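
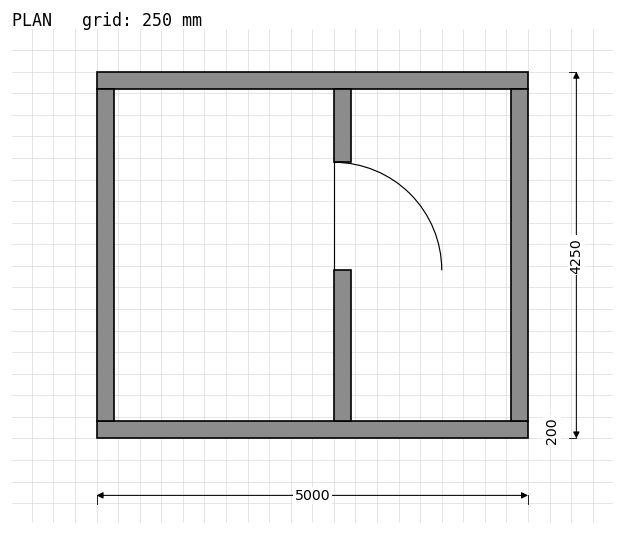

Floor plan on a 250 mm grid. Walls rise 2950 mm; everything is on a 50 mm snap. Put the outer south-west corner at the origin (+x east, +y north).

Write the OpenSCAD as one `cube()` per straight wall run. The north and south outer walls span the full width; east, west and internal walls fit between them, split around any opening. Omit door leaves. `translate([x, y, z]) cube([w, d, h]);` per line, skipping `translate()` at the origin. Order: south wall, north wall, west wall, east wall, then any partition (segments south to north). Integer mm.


cube([5000, 200, 2950]);
translate([0, 4050, 0]) cube([5000, 200, 2950]);
translate([0, 200, 0]) cube([200, 3850, 2950]);
translate([4800, 200, 0]) cube([200, 3850, 2950]);
translate([2750, 200, 0]) cube([200, 1750, 2950]);
translate([2750, 3200, 0]) cube([200, 850, 2950]);


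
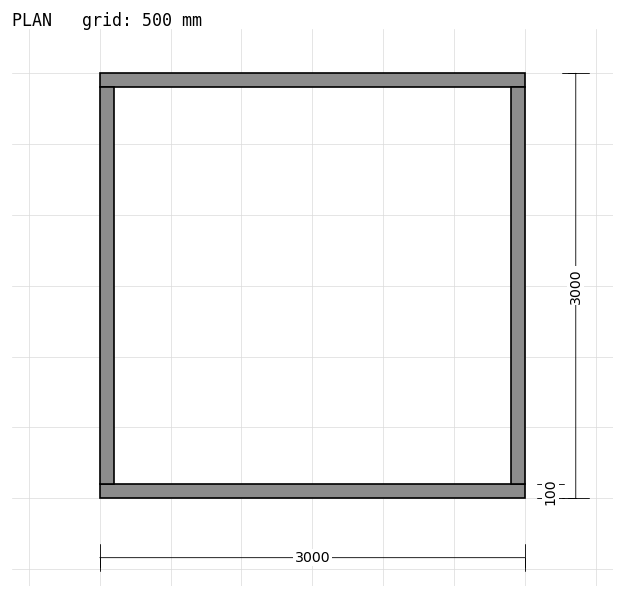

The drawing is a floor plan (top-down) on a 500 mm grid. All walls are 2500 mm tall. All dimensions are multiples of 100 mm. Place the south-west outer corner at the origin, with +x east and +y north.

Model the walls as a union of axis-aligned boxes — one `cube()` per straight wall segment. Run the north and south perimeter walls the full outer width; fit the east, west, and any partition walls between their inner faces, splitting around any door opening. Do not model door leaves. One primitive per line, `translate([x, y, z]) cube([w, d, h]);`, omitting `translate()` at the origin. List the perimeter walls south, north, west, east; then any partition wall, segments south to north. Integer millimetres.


cube([3000, 100, 2500]);
translate([0, 2900, 0]) cube([3000, 100, 2500]);
translate([0, 100, 0]) cube([100, 2800, 2500]);
translate([2900, 100, 0]) cube([100, 2800, 2500]);


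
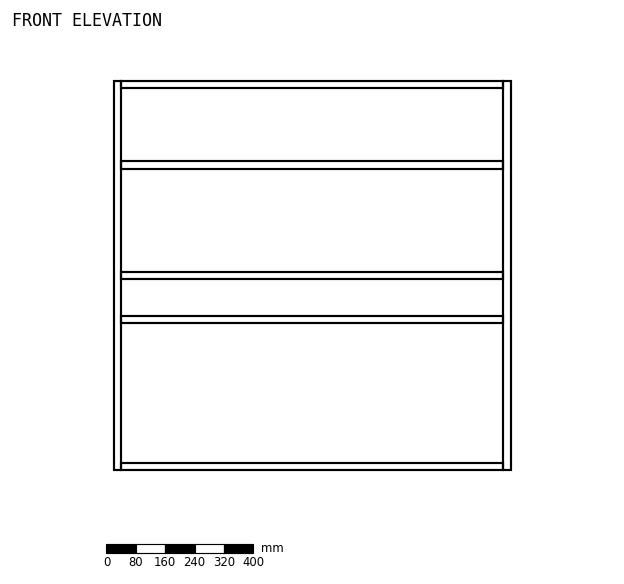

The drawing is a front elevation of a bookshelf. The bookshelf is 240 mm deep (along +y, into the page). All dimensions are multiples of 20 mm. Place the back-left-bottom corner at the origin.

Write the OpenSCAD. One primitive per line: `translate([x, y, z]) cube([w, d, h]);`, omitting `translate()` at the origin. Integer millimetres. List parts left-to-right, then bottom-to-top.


cube([20, 240, 1060]);
translate([20, 0, 0]) cube([1040, 240, 20]);
translate([20, 0, 400]) cube([1040, 240, 20]);
translate([20, 0, 520]) cube([1040, 240, 20]);
translate([20, 0, 820]) cube([1040, 240, 20]);
translate([20, 0, 1040]) cube([1040, 240, 20]);
translate([1060, 0, 0]) cube([20, 240, 1060]);


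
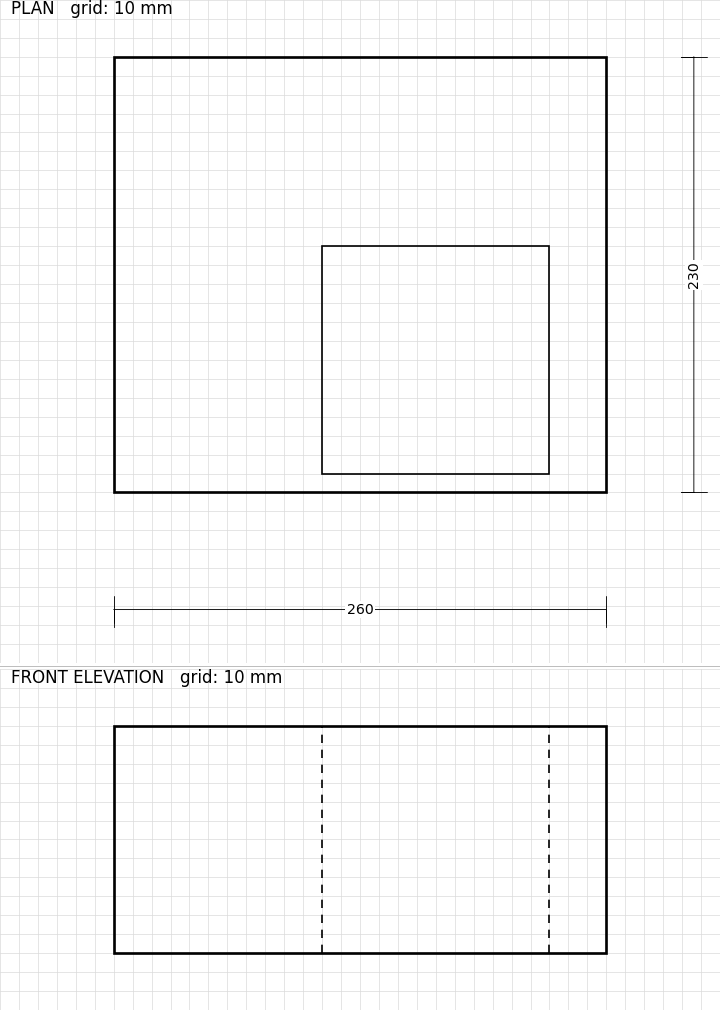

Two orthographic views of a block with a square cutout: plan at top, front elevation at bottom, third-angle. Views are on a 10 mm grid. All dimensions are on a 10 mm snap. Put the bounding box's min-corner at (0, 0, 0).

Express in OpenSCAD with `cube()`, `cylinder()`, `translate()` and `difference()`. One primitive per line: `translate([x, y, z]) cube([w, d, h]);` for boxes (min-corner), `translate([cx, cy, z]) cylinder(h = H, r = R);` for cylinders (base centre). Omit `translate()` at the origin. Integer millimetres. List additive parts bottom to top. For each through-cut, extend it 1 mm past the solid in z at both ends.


difference() {
  cube([260, 230, 120]);
  translate([110, 10, -1]) cube([120, 120, 122]);
}


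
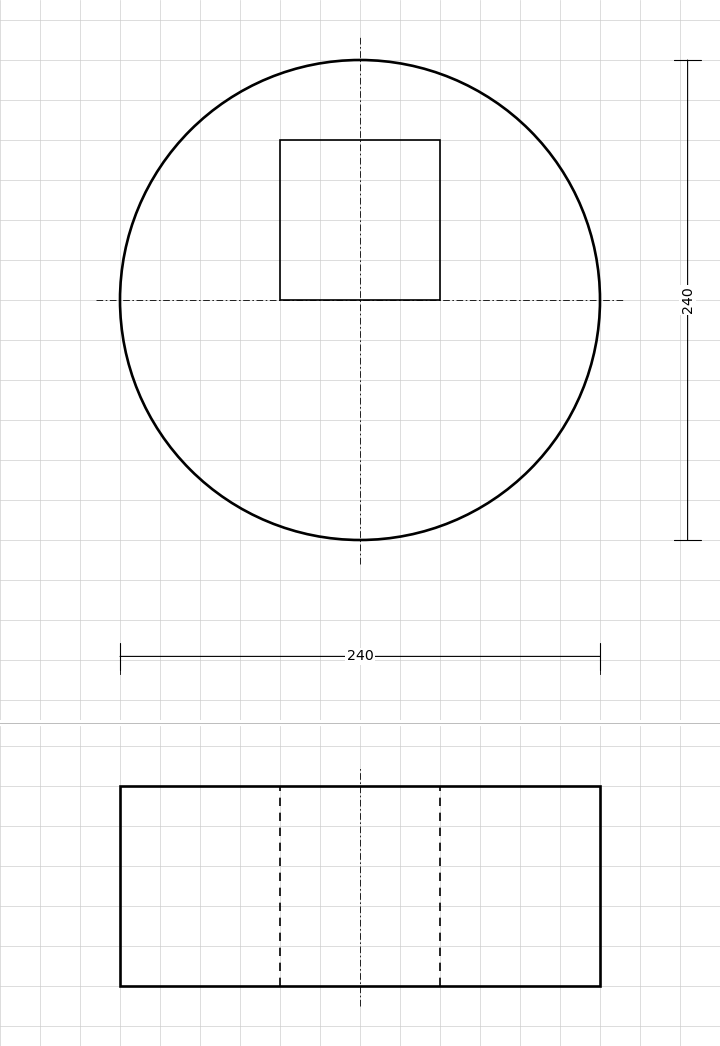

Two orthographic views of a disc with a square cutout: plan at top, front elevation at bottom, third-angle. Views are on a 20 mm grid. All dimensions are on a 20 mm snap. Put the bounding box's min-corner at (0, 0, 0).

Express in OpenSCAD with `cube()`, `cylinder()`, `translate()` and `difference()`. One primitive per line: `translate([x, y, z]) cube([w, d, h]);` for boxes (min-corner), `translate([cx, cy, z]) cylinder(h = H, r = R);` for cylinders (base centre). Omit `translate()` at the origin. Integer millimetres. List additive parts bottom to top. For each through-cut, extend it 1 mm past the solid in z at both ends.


difference() {
  translate([120, 120, 0]) cylinder(h = 100, r = 120);
  translate([80, 120, -1]) cube([80, 80, 102]);
}


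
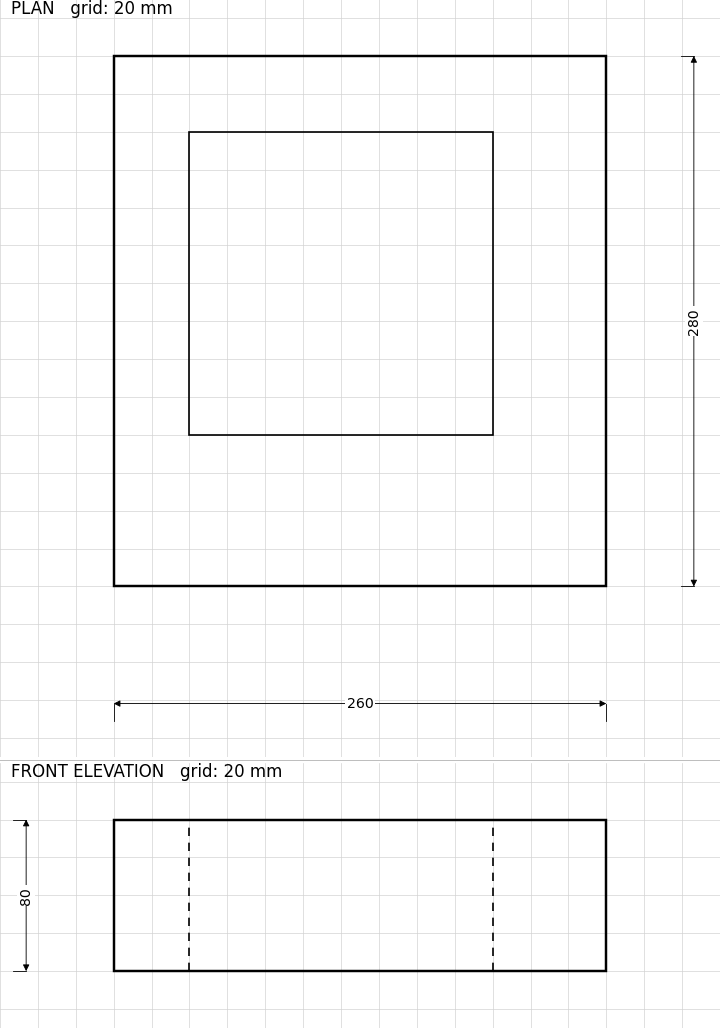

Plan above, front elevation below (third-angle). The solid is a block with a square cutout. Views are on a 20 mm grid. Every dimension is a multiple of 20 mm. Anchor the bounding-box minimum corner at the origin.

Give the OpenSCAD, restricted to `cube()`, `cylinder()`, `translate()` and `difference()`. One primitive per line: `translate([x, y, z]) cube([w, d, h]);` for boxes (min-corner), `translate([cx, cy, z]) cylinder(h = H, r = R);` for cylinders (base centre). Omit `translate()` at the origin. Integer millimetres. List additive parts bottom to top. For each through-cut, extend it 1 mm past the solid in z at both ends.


difference() {
  cube([260, 280, 80]);
  translate([40, 80, -1]) cube([160, 160, 82]);
}


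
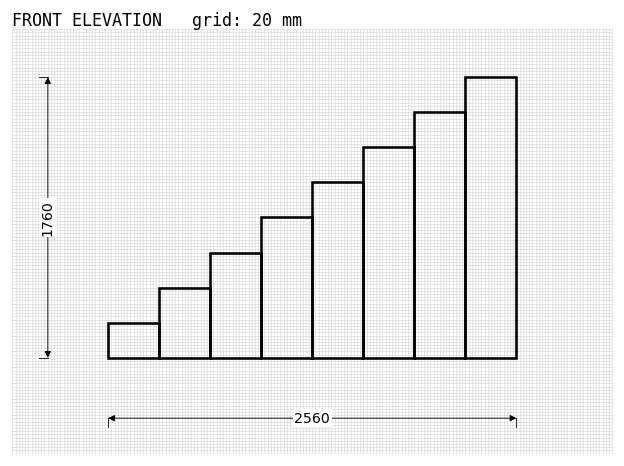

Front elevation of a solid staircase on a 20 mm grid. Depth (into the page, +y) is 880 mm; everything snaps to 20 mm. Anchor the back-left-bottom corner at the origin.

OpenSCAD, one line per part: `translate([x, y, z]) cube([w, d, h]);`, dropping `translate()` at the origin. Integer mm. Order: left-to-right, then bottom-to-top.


cube([320, 880, 220]);
translate([320, 0, 0]) cube([320, 880, 440]);
translate([640, 0, 0]) cube([320, 880, 660]);
translate([960, 0, 0]) cube([320, 880, 880]);
translate([1280, 0, 0]) cube([320, 880, 1100]);
translate([1600, 0, 0]) cube([320, 880, 1320]);
translate([1920, 0, 0]) cube([320, 880, 1540]);
translate([2240, 0, 0]) cube([320, 880, 1760]);


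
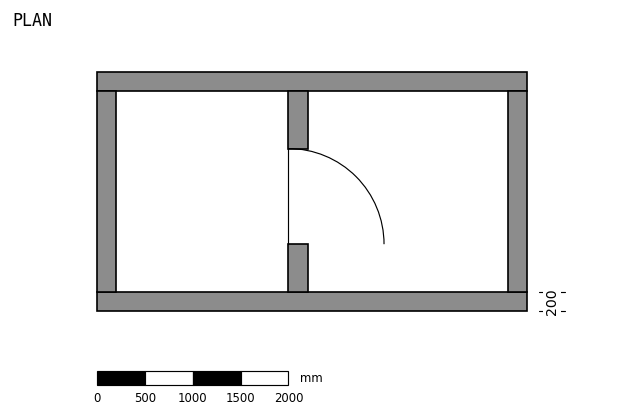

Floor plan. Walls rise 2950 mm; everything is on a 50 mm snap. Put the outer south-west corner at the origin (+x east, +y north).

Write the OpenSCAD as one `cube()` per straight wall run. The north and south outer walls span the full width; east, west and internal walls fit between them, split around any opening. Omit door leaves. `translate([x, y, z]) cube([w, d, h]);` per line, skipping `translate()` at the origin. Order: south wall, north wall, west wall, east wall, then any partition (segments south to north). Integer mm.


cube([4500, 200, 2950]);
translate([0, 2300, 0]) cube([4500, 200, 2950]);
translate([0, 200, 0]) cube([200, 2100, 2950]);
translate([4300, 200, 0]) cube([200, 2100, 2950]);
translate([2000, 200, 0]) cube([200, 500, 2950]);
translate([2000, 1700, 0]) cube([200, 600, 2950]);


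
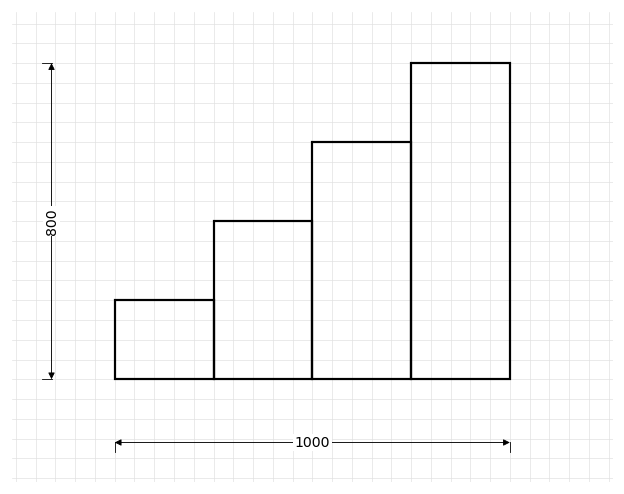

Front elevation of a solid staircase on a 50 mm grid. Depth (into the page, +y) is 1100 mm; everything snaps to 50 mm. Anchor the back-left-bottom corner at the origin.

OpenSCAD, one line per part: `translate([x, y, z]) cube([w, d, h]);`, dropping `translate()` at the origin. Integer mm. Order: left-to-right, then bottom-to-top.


cube([250, 1100, 200]);
translate([250, 0, 0]) cube([250, 1100, 400]);
translate([500, 0, 0]) cube([250, 1100, 600]);
translate([750, 0, 0]) cube([250, 1100, 800]);


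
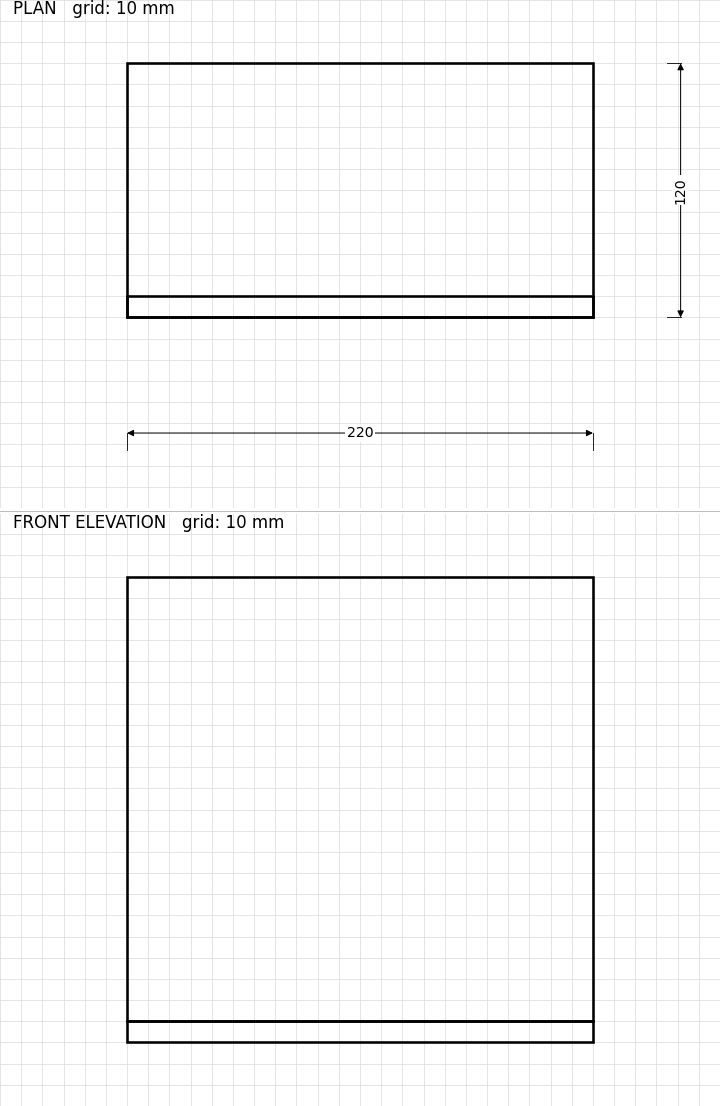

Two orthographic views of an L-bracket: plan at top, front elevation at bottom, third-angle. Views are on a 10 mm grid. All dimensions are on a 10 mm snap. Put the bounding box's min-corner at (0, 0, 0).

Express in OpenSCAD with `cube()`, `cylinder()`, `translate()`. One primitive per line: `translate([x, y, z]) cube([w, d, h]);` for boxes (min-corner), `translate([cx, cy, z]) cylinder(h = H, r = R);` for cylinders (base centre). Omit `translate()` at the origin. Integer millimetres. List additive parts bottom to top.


cube([220, 120, 10]);
translate([0, 0, 10]) cube([220, 10, 210]);


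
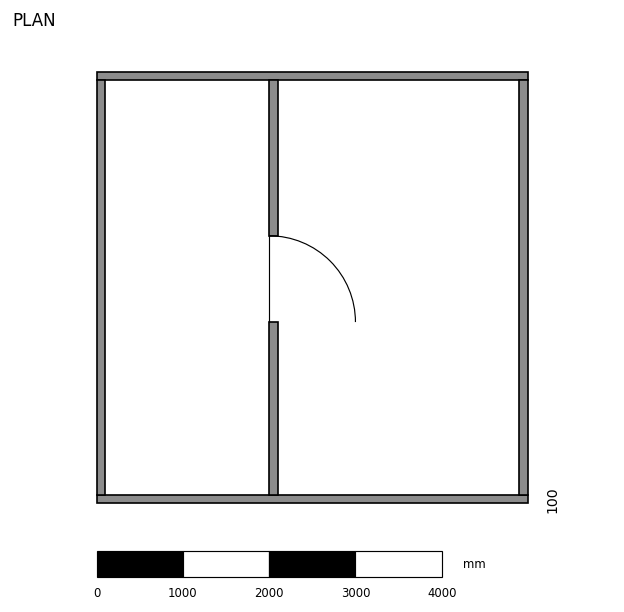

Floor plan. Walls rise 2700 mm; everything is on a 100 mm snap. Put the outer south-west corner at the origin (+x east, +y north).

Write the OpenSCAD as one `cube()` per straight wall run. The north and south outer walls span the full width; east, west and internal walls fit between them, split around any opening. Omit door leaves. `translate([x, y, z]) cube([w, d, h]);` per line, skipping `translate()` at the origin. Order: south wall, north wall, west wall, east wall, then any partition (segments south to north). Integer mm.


cube([5000, 100, 2700]);
translate([0, 4900, 0]) cube([5000, 100, 2700]);
translate([0, 100, 0]) cube([100, 4800, 2700]);
translate([4900, 100, 0]) cube([100, 4800, 2700]);
translate([2000, 100, 0]) cube([100, 2000, 2700]);
translate([2000, 3100, 0]) cube([100, 1800, 2700]);


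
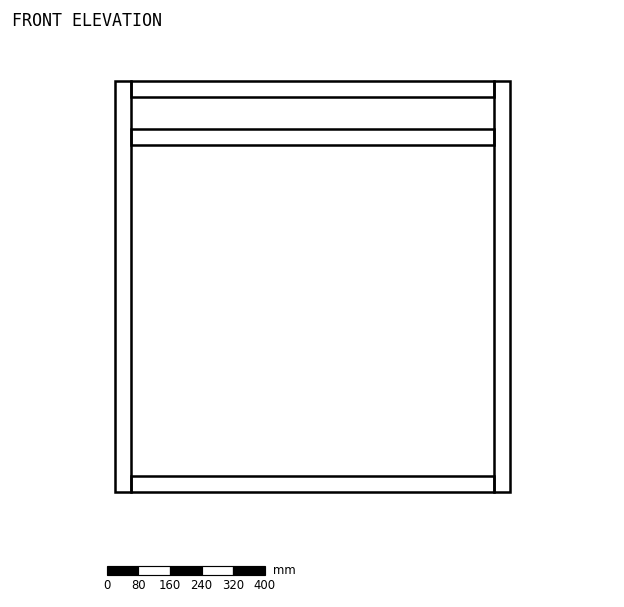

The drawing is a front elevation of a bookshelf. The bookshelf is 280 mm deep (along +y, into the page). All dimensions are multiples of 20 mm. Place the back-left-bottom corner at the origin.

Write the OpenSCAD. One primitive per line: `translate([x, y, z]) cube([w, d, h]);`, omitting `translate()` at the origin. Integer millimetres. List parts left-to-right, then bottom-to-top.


cube([40, 280, 1040]);
translate([40, 0, 0]) cube([920, 280, 40]);
translate([40, 0, 880]) cube([920, 280, 40]);
translate([40, 0, 1000]) cube([920, 280, 40]);
translate([960, 0, 0]) cube([40, 280, 1040]);


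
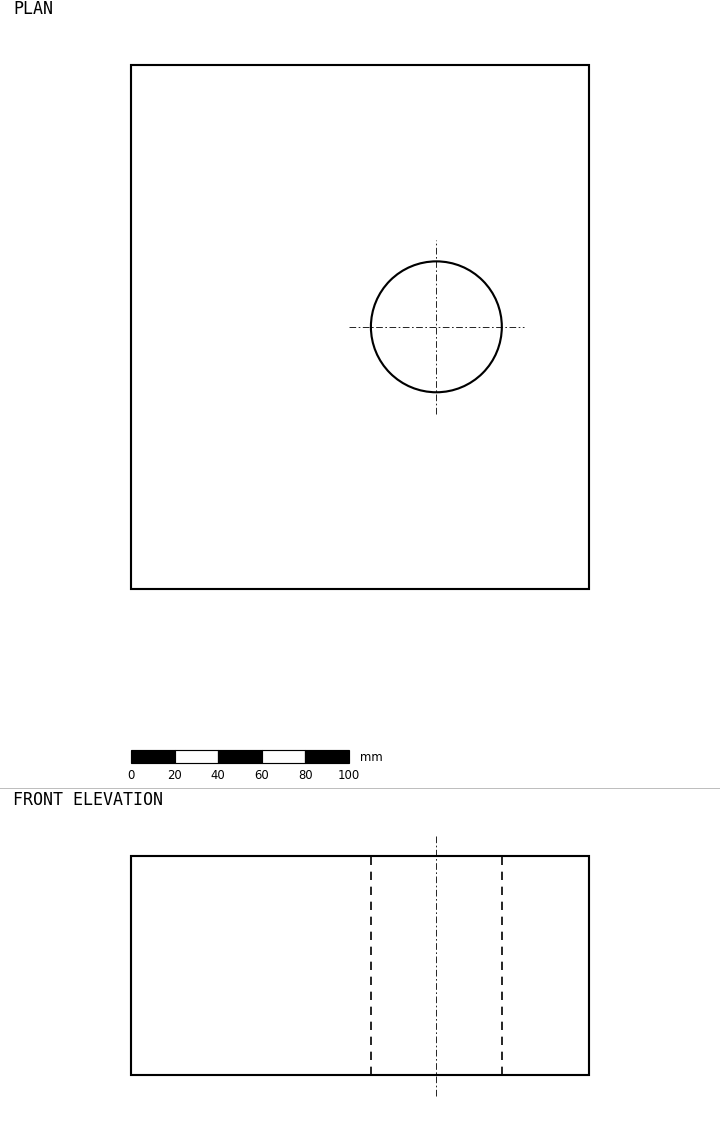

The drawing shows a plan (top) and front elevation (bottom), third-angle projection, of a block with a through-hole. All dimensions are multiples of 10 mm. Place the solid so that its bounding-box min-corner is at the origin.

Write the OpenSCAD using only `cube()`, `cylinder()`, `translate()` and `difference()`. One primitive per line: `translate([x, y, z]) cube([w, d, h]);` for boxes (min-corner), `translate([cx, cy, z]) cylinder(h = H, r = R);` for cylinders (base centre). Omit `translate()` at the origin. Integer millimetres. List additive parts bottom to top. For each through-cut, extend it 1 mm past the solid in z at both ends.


difference() {
  cube([210, 240, 100]);
  translate([140, 120, -1]) cylinder(h = 102, r = 30);
}


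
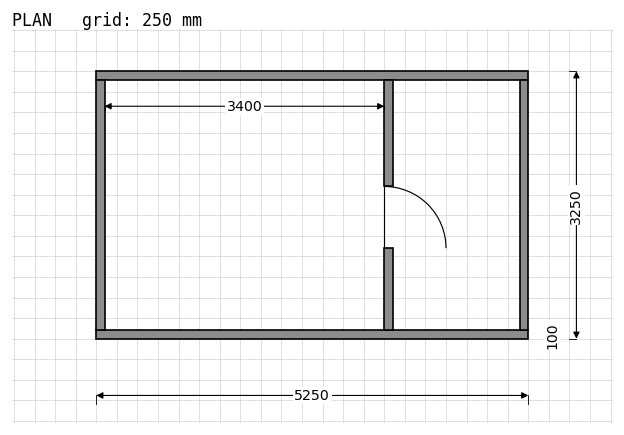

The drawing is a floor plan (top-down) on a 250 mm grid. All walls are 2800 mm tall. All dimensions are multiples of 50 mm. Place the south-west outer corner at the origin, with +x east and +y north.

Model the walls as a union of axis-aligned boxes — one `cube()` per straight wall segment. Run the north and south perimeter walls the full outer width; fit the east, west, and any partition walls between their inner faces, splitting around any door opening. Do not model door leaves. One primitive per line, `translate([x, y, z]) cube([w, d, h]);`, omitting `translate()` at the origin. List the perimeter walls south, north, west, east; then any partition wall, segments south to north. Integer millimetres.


cube([5250, 100, 2800]);
translate([0, 3150, 0]) cube([5250, 100, 2800]);
translate([0, 100, 0]) cube([100, 3050, 2800]);
translate([5150, 100, 0]) cube([100, 3050, 2800]);
translate([3500, 100, 0]) cube([100, 1000, 2800]);
translate([3500, 1850, 0]) cube([100, 1300, 2800]);


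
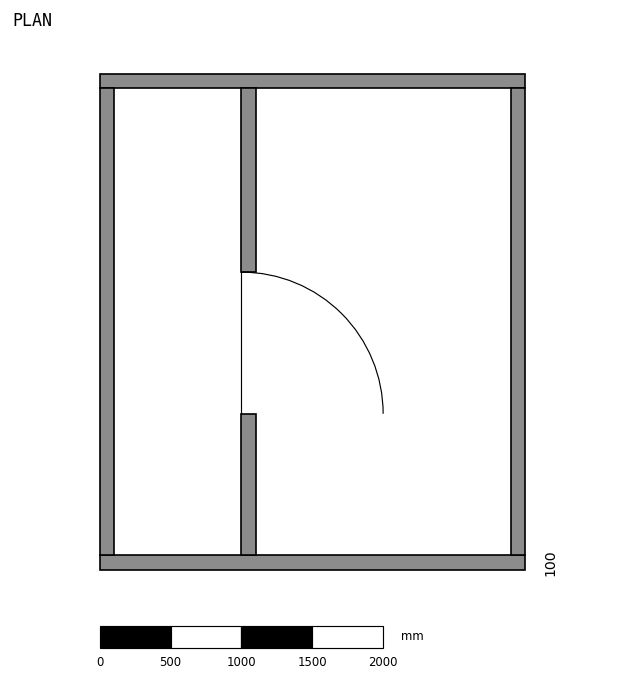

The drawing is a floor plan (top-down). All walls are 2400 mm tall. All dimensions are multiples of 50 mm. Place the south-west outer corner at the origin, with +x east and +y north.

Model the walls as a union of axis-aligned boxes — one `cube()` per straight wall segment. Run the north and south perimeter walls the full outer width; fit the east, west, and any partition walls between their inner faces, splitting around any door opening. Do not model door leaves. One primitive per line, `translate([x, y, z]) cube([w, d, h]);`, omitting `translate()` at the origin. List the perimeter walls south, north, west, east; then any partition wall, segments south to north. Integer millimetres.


cube([3000, 100, 2400]);
translate([0, 3400, 0]) cube([3000, 100, 2400]);
translate([0, 100, 0]) cube([100, 3300, 2400]);
translate([2900, 100, 0]) cube([100, 3300, 2400]);
translate([1000, 100, 0]) cube([100, 1000, 2400]);
translate([1000, 2100, 0]) cube([100, 1300, 2400]);


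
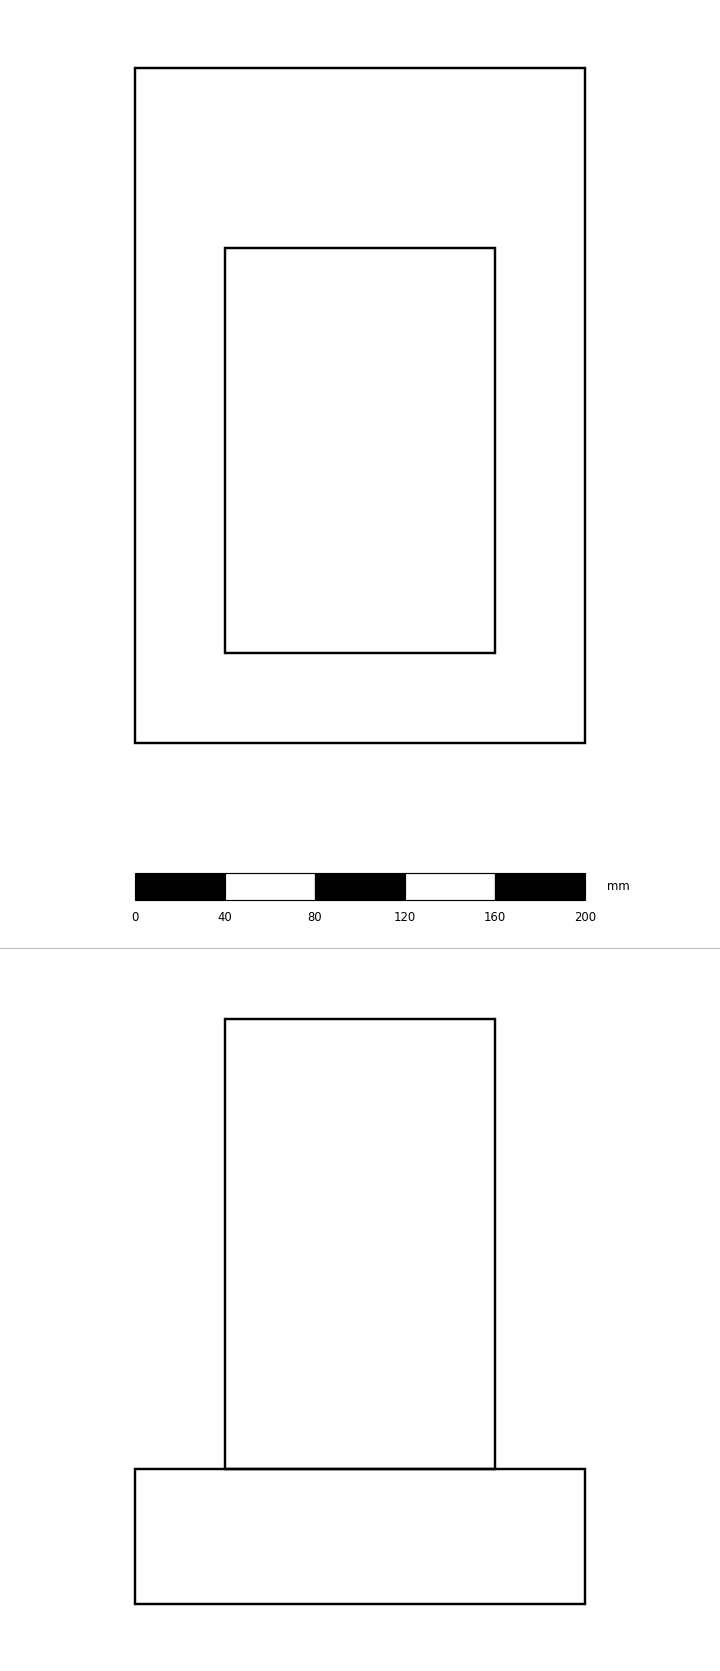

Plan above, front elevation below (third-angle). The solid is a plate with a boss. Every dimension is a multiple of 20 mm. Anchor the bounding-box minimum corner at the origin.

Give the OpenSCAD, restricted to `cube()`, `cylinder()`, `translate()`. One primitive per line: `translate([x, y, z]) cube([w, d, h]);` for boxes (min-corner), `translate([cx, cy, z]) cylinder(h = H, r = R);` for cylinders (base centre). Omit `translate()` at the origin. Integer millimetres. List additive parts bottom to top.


cube([200, 300, 60]);
translate([40, 40, 60]) cube([120, 180, 200]);


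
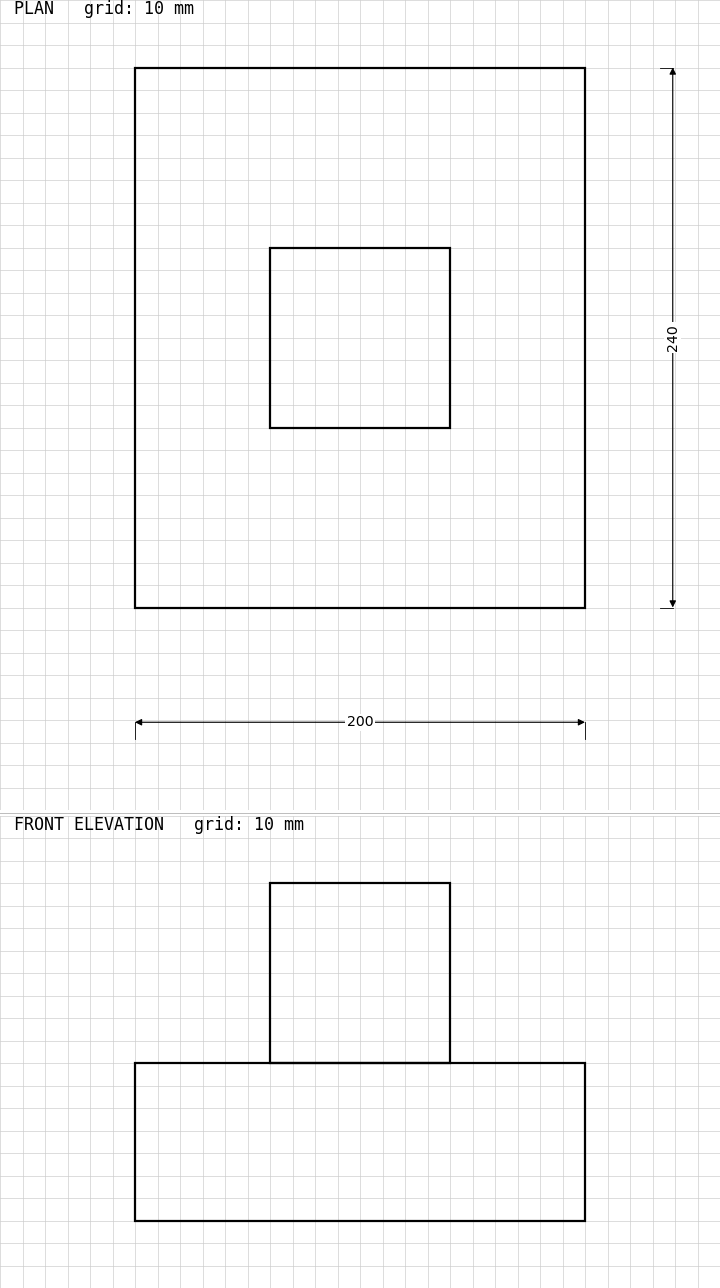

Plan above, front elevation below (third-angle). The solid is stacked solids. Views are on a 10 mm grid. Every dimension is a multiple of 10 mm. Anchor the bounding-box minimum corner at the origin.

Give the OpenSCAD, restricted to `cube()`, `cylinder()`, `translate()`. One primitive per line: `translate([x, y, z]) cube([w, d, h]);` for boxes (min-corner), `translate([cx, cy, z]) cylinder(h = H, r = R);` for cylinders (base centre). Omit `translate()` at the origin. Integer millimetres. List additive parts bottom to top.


cube([200, 240, 70]);
translate([60, 80, 70]) cube([80, 80, 80]);


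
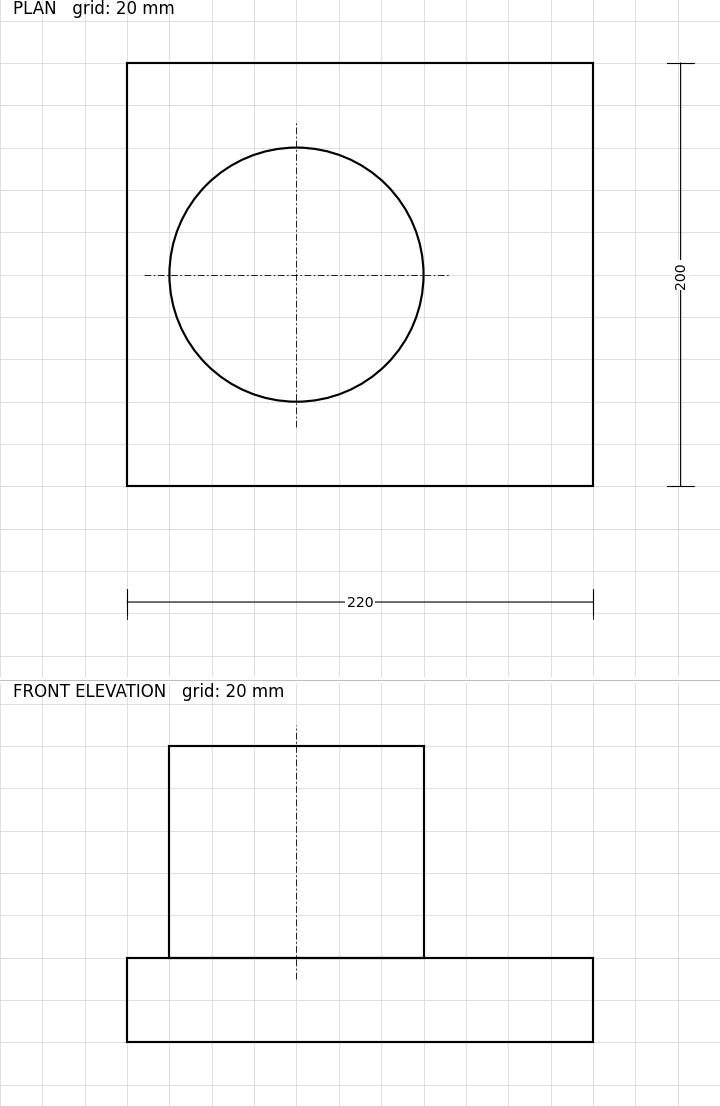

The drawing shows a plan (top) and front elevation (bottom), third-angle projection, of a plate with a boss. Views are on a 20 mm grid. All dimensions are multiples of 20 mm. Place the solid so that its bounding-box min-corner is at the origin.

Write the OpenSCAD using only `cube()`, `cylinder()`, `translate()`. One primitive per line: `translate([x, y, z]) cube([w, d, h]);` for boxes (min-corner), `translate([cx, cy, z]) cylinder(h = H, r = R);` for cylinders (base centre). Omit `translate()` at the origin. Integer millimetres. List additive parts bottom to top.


cube([220, 200, 40]);
translate([80, 100, 40]) cylinder(h = 100, r = 60);


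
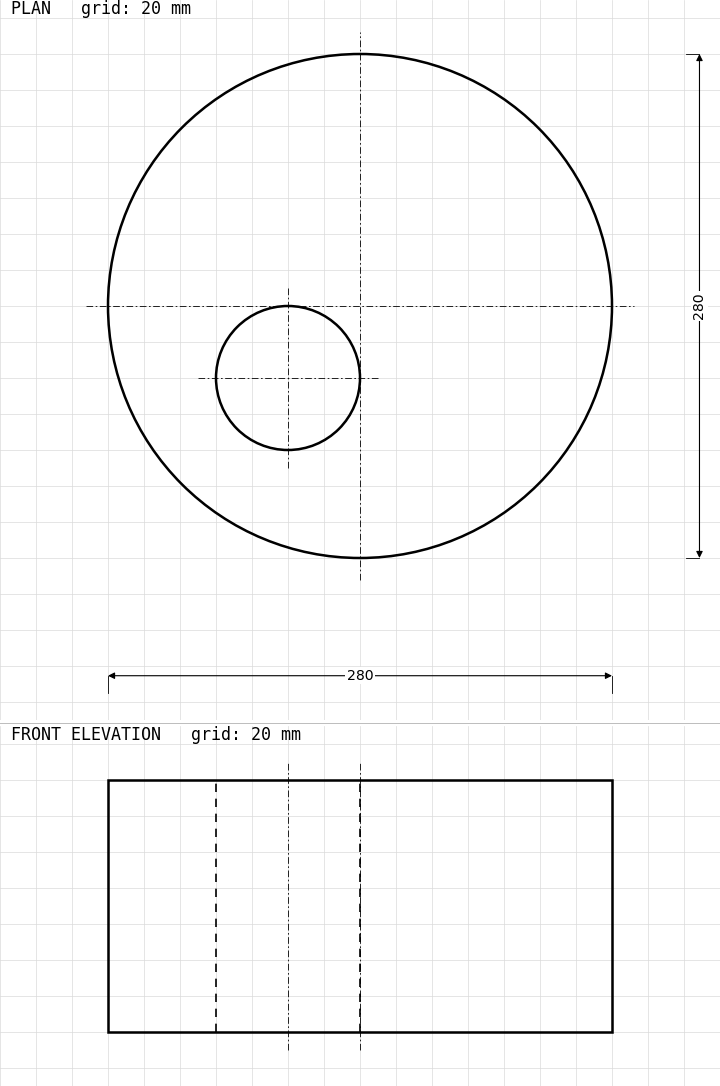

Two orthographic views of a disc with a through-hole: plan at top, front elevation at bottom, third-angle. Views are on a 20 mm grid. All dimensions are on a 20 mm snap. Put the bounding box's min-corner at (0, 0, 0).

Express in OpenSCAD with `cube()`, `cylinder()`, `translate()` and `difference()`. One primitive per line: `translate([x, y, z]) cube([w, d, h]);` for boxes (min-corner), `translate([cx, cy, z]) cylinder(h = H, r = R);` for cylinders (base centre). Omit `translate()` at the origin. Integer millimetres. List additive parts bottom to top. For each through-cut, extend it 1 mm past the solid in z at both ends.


difference() {
  translate([140, 140, 0]) cylinder(h = 140, r = 140);
  translate([100, 100, -1]) cylinder(h = 142, r = 40);
}


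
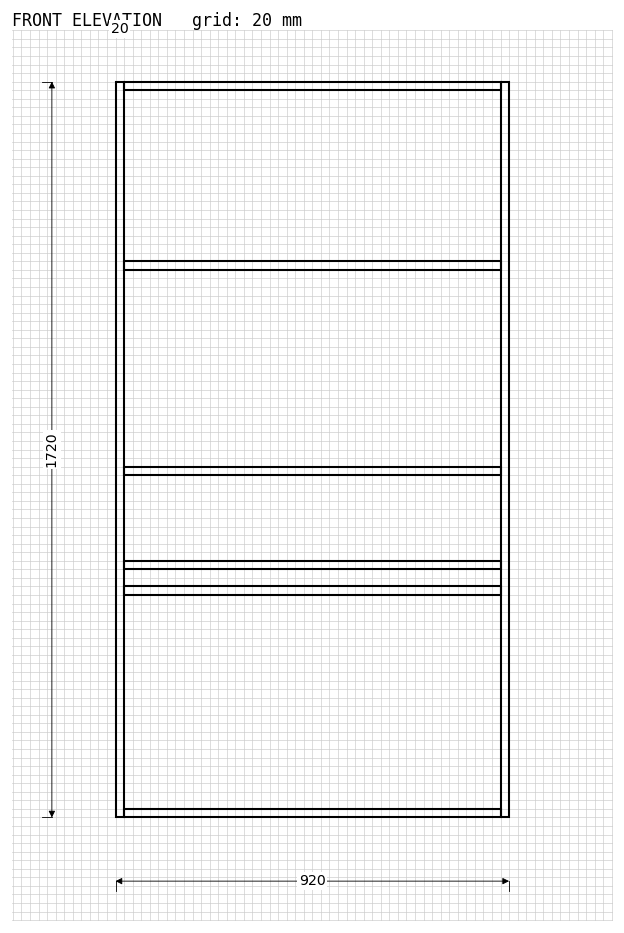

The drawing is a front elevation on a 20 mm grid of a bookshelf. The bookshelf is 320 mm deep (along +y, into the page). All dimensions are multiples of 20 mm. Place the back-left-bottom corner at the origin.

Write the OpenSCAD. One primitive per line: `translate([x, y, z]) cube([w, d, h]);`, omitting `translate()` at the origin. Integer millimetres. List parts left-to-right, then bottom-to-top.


cube([20, 320, 1720]);
translate([20, 0, 0]) cube([880, 320, 20]);
translate([20, 0, 520]) cube([880, 320, 20]);
translate([20, 0, 580]) cube([880, 320, 20]);
translate([20, 0, 800]) cube([880, 320, 20]);
translate([20, 0, 1280]) cube([880, 320, 20]);
translate([20, 0, 1700]) cube([880, 320, 20]);
translate([900, 0, 0]) cube([20, 320, 1720]);


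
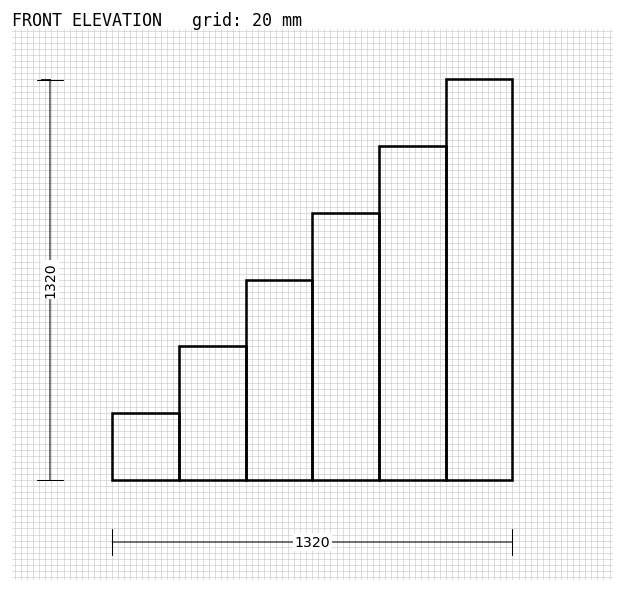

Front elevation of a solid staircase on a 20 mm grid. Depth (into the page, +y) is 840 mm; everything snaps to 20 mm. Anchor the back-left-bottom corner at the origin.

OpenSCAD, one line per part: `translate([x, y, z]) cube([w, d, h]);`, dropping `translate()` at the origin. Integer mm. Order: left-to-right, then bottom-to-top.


cube([220, 840, 220]);
translate([220, 0, 0]) cube([220, 840, 440]);
translate([440, 0, 0]) cube([220, 840, 660]);
translate([660, 0, 0]) cube([220, 840, 880]);
translate([880, 0, 0]) cube([220, 840, 1100]);
translate([1100, 0, 0]) cube([220, 840, 1320]);


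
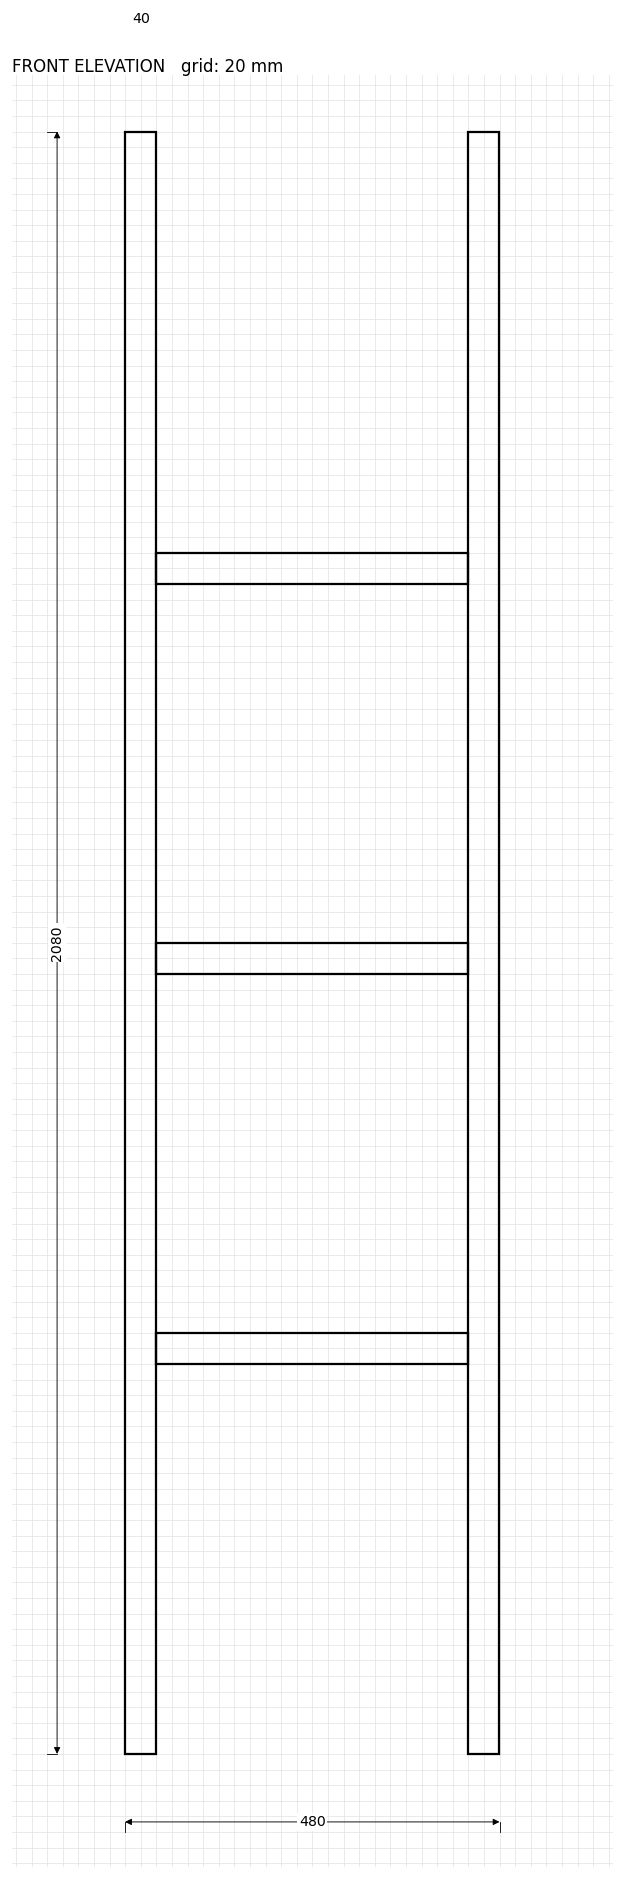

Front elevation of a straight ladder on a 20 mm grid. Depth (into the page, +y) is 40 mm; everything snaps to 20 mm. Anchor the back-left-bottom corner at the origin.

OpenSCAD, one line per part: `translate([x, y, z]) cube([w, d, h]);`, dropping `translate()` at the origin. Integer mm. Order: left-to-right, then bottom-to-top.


cube([40, 40, 2080]);
translate([40, 0, 500]) cube([400, 40, 40]);
translate([40, 0, 1000]) cube([400, 40, 40]);
translate([40, 0, 1500]) cube([400, 40, 40]);
translate([440, 0, 0]) cube([40, 40, 2080]);


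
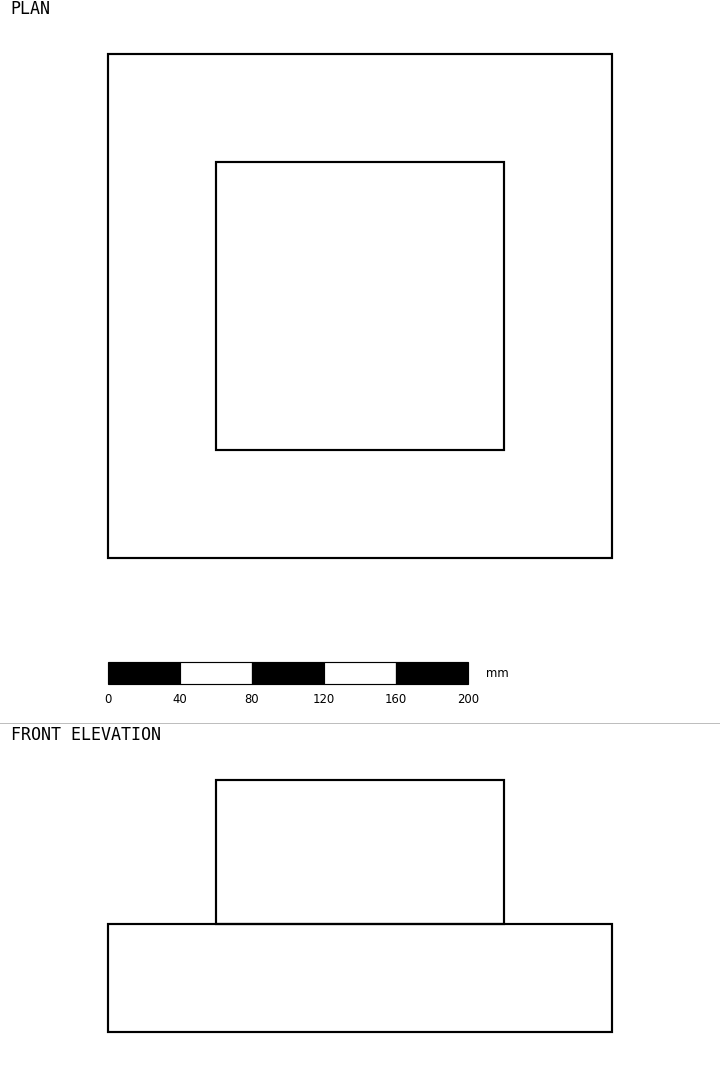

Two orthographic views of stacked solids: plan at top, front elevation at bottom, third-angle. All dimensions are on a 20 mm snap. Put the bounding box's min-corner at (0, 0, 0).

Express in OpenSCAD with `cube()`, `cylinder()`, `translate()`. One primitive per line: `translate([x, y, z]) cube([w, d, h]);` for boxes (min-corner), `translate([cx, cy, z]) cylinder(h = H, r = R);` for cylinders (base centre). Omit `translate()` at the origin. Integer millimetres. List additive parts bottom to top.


cube([280, 280, 60]);
translate([60, 60, 60]) cube([160, 160, 80]);


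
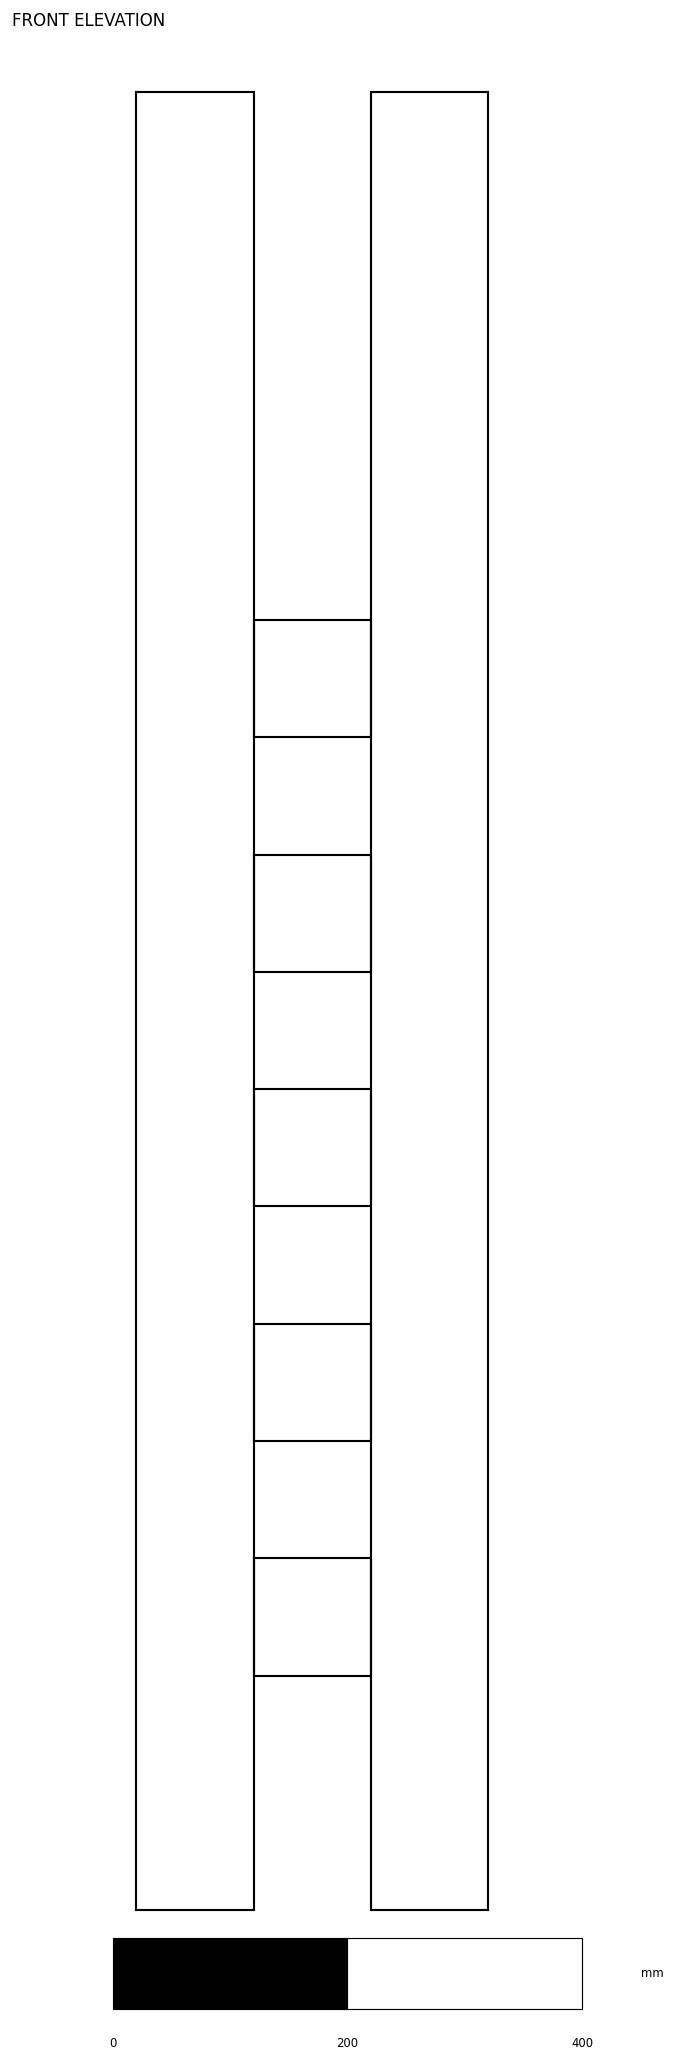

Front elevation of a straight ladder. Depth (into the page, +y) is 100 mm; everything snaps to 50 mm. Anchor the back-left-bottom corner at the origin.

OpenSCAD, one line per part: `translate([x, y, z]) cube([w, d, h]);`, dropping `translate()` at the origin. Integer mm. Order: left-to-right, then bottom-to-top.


cube([100, 100, 1550]);
translate([100, 0, 200]) cube([100, 100, 100]);
translate([100, 0, 400]) cube([100, 100, 100]);
translate([100, 0, 600]) cube([100, 100, 100]);
translate([100, 0, 800]) cube([100, 100, 100]);
translate([100, 0, 1000]) cube([100, 100, 100]);
translate([200, 0, 0]) cube([100, 100, 1550]);


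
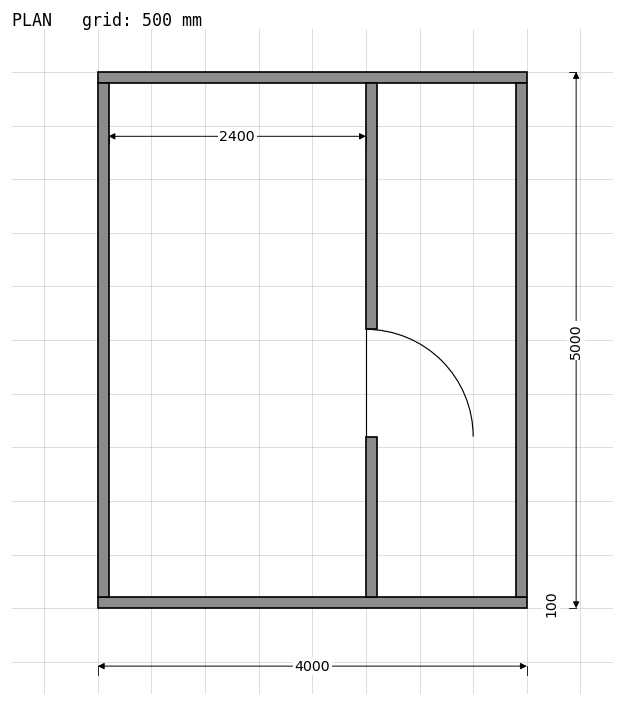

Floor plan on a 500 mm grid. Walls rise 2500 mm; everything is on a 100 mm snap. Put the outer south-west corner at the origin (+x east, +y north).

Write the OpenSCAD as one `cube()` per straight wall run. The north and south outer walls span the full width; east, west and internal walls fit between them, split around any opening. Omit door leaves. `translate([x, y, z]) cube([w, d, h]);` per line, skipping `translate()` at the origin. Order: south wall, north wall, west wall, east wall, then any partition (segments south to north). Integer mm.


cube([4000, 100, 2500]);
translate([0, 4900, 0]) cube([4000, 100, 2500]);
translate([0, 100, 0]) cube([100, 4800, 2500]);
translate([3900, 100, 0]) cube([100, 4800, 2500]);
translate([2500, 100, 0]) cube([100, 1500, 2500]);
translate([2500, 2600, 0]) cube([100, 2300, 2500]);


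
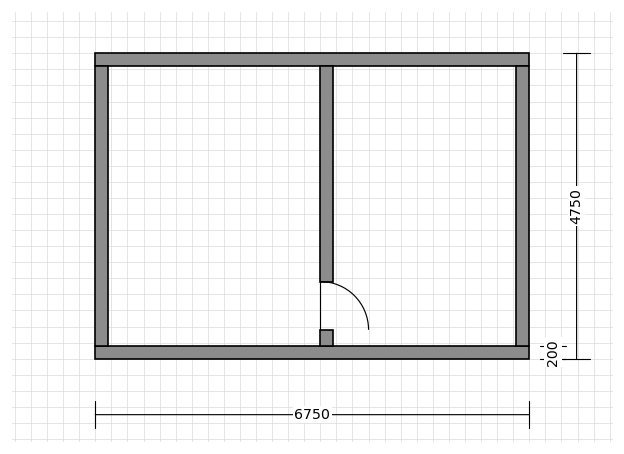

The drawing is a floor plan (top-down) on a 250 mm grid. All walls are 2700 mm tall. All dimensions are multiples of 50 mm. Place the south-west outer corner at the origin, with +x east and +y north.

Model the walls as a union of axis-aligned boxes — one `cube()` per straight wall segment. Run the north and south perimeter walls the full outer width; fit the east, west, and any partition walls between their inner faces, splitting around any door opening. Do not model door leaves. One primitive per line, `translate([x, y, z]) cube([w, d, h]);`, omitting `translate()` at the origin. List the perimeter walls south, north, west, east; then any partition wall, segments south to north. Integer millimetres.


cube([6750, 200, 2700]);
translate([0, 4550, 0]) cube([6750, 200, 2700]);
translate([0, 200, 0]) cube([200, 4350, 2700]);
translate([6550, 200, 0]) cube([200, 4350, 2700]);
translate([3500, 200, 0]) cube([200, 250, 2700]);
translate([3500, 1200, 0]) cube([200, 3350, 2700]);


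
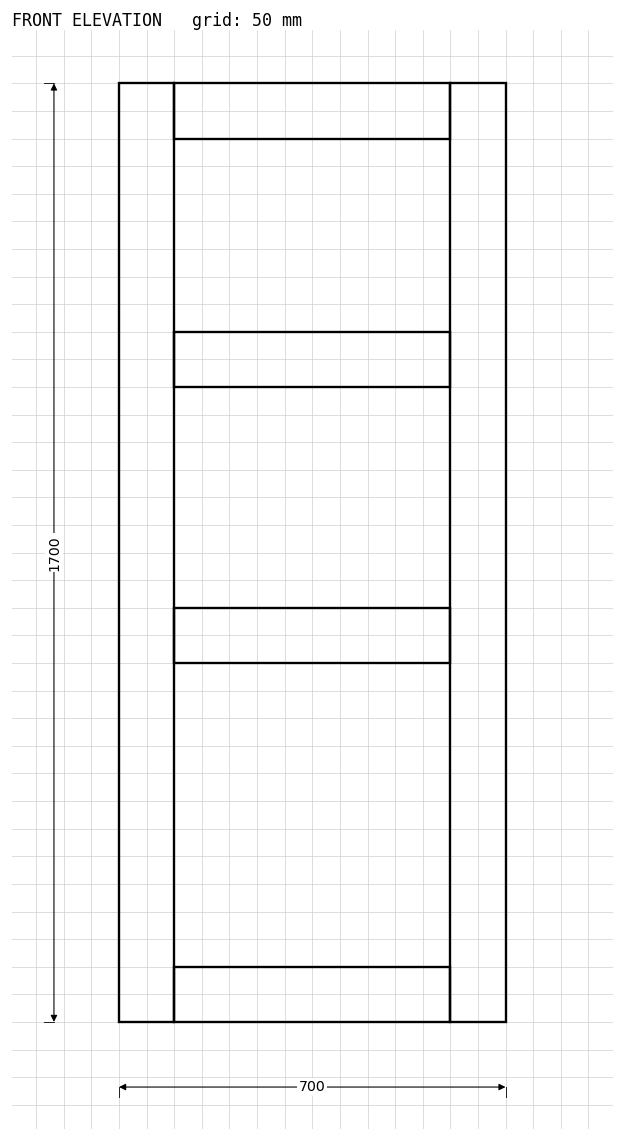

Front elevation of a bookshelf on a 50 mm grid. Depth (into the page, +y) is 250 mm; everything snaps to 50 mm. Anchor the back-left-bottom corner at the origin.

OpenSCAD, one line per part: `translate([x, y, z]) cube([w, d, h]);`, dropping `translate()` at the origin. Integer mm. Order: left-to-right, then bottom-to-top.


cube([100, 250, 1700]);
translate([100, 0, 0]) cube([500, 250, 100]);
translate([100, 0, 650]) cube([500, 250, 100]);
translate([100, 0, 1150]) cube([500, 250, 100]);
translate([100, 0, 1600]) cube([500, 250, 100]);
translate([600, 0, 0]) cube([100, 250, 1700]);


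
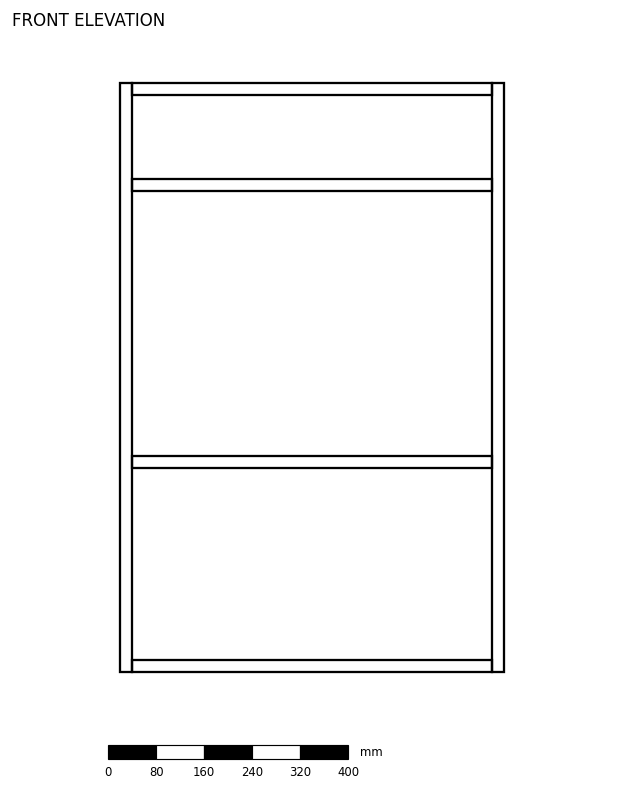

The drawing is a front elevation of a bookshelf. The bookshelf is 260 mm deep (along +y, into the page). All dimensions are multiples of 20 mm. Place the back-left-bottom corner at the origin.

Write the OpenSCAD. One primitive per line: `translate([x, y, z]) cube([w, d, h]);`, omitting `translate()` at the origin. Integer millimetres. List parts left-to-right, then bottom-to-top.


cube([20, 260, 980]);
translate([20, 0, 0]) cube([600, 260, 20]);
translate([20, 0, 340]) cube([600, 260, 20]);
translate([20, 0, 800]) cube([600, 260, 20]);
translate([20, 0, 960]) cube([600, 260, 20]);
translate([620, 0, 0]) cube([20, 260, 980]);


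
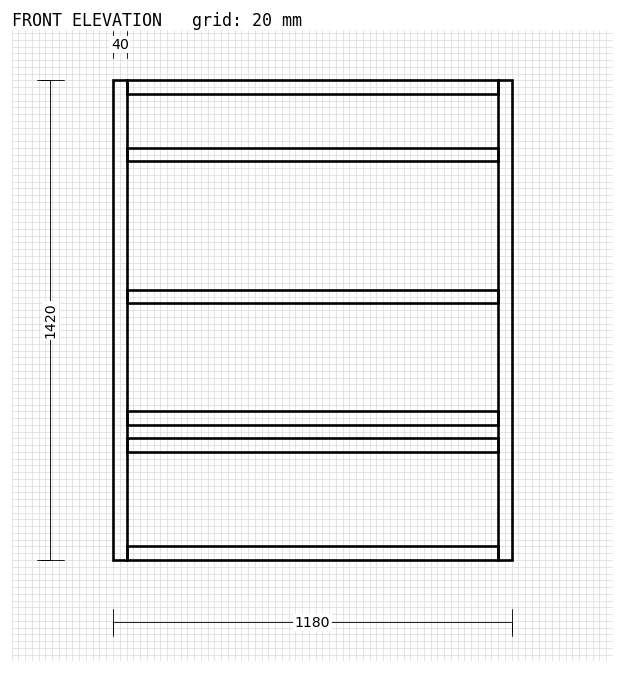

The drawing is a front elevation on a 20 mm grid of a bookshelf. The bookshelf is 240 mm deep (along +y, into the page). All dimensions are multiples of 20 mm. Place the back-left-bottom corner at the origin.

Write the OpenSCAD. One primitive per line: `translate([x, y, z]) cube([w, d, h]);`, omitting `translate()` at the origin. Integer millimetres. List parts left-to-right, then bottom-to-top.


cube([40, 240, 1420]);
translate([40, 0, 0]) cube([1100, 240, 40]);
translate([40, 0, 320]) cube([1100, 240, 40]);
translate([40, 0, 400]) cube([1100, 240, 40]);
translate([40, 0, 760]) cube([1100, 240, 40]);
translate([40, 0, 1180]) cube([1100, 240, 40]);
translate([40, 0, 1380]) cube([1100, 240, 40]);
translate([1140, 0, 0]) cube([40, 240, 1420]);


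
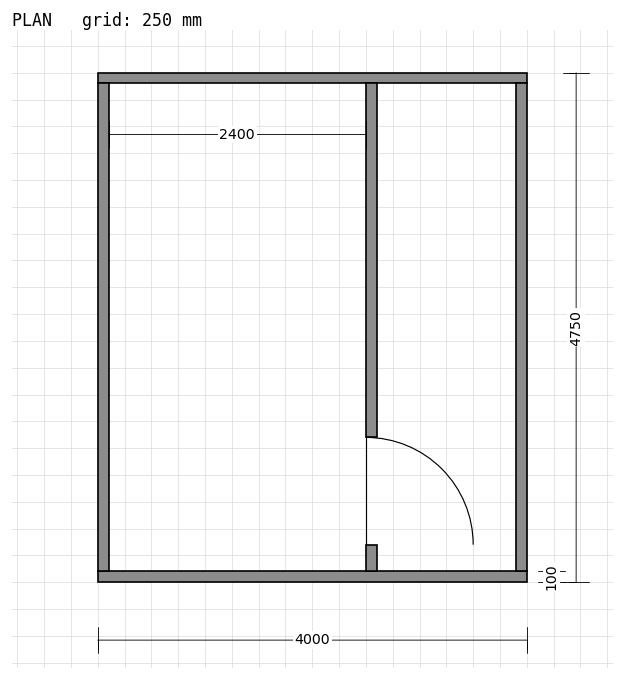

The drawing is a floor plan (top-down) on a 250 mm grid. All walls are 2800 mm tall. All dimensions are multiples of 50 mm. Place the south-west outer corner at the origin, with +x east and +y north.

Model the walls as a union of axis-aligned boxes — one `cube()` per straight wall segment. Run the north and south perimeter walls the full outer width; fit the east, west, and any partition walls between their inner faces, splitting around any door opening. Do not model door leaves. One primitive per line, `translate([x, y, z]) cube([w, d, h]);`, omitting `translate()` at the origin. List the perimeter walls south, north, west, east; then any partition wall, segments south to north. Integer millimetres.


cube([4000, 100, 2800]);
translate([0, 4650, 0]) cube([4000, 100, 2800]);
translate([0, 100, 0]) cube([100, 4550, 2800]);
translate([3900, 100, 0]) cube([100, 4550, 2800]);
translate([2500, 100, 0]) cube([100, 250, 2800]);
translate([2500, 1350, 0]) cube([100, 3300, 2800]);


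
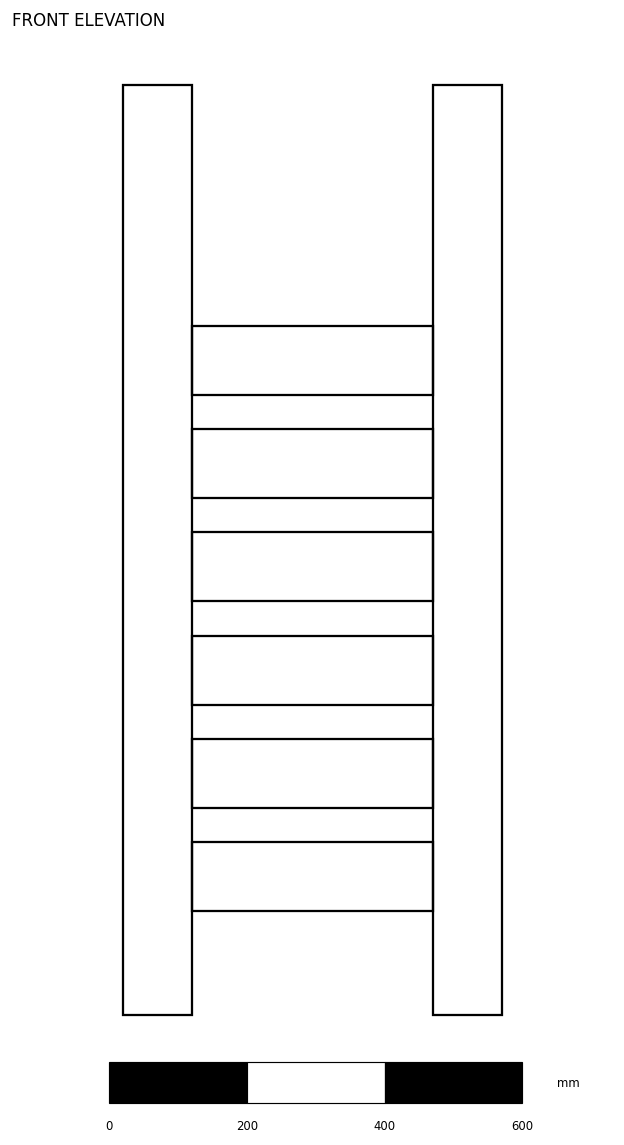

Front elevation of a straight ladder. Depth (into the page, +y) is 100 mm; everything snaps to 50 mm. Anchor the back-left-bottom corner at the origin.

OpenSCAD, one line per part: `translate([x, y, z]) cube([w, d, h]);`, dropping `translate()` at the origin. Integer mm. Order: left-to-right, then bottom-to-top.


cube([100, 100, 1350]);
translate([100, 0, 150]) cube([350, 100, 100]);
translate([100, 0, 300]) cube([350, 100, 100]);
translate([100, 0, 450]) cube([350, 100, 100]);
translate([100, 0, 600]) cube([350, 100, 100]);
translate([100, 0, 750]) cube([350, 100, 100]);
translate([100, 0, 900]) cube([350, 100, 100]);
translate([450, 0, 0]) cube([100, 100, 1350]);


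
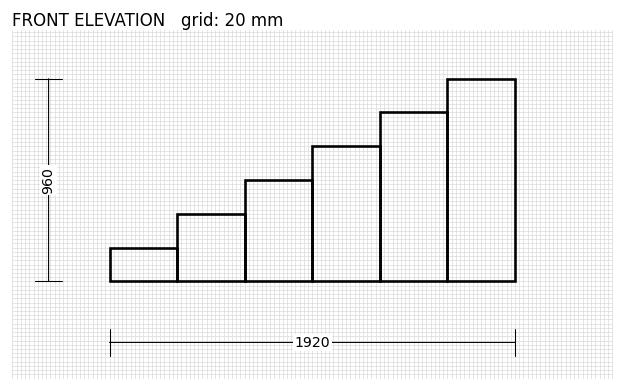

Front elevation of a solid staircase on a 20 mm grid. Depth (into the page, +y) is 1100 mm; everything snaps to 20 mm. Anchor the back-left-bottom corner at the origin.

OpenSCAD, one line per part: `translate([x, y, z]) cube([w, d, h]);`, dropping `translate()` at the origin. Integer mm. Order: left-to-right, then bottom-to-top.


cube([320, 1100, 160]);
translate([320, 0, 0]) cube([320, 1100, 320]);
translate([640, 0, 0]) cube([320, 1100, 480]);
translate([960, 0, 0]) cube([320, 1100, 640]);
translate([1280, 0, 0]) cube([320, 1100, 800]);
translate([1600, 0, 0]) cube([320, 1100, 960]);


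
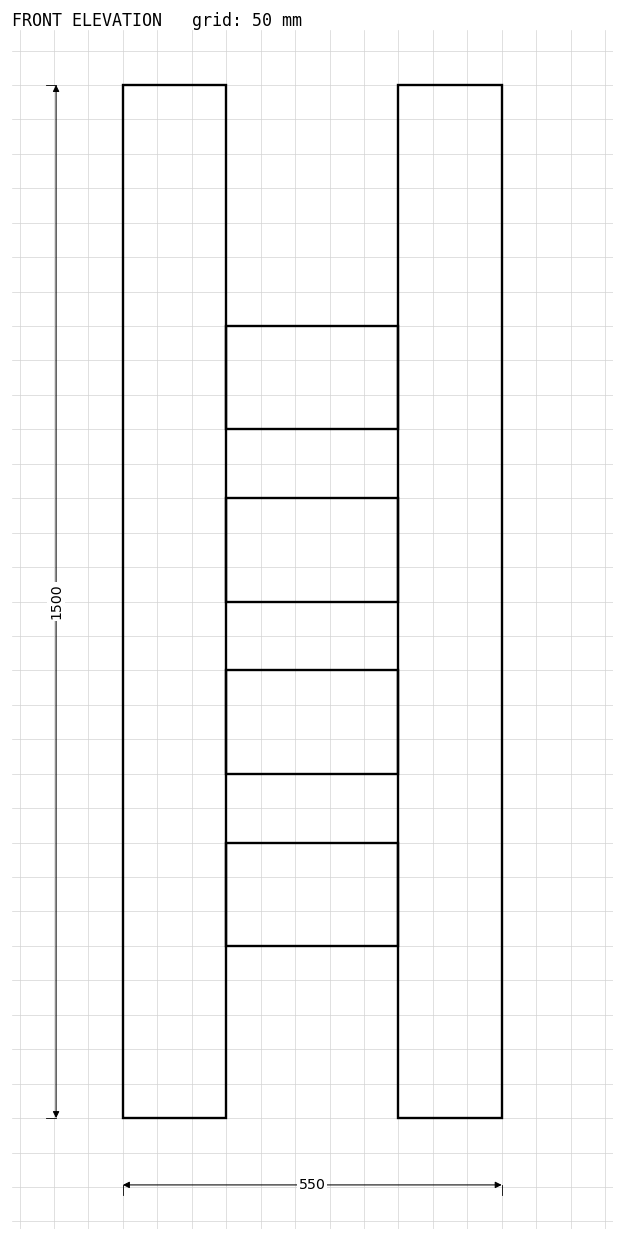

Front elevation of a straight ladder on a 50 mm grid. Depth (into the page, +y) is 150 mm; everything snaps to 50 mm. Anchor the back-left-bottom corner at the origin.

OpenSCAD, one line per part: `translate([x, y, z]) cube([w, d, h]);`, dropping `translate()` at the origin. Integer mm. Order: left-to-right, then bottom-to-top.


cube([150, 150, 1500]);
translate([150, 0, 250]) cube([250, 150, 150]);
translate([150, 0, 500]) cube([250, 150, 150]);
translate([150, 0, 750]) cube([250, 150, 150]);
translate([150, 0, 1000]) cube([250, 150, 150]);
translate([400, 0, 0]) cube([150, 150, 1500]);


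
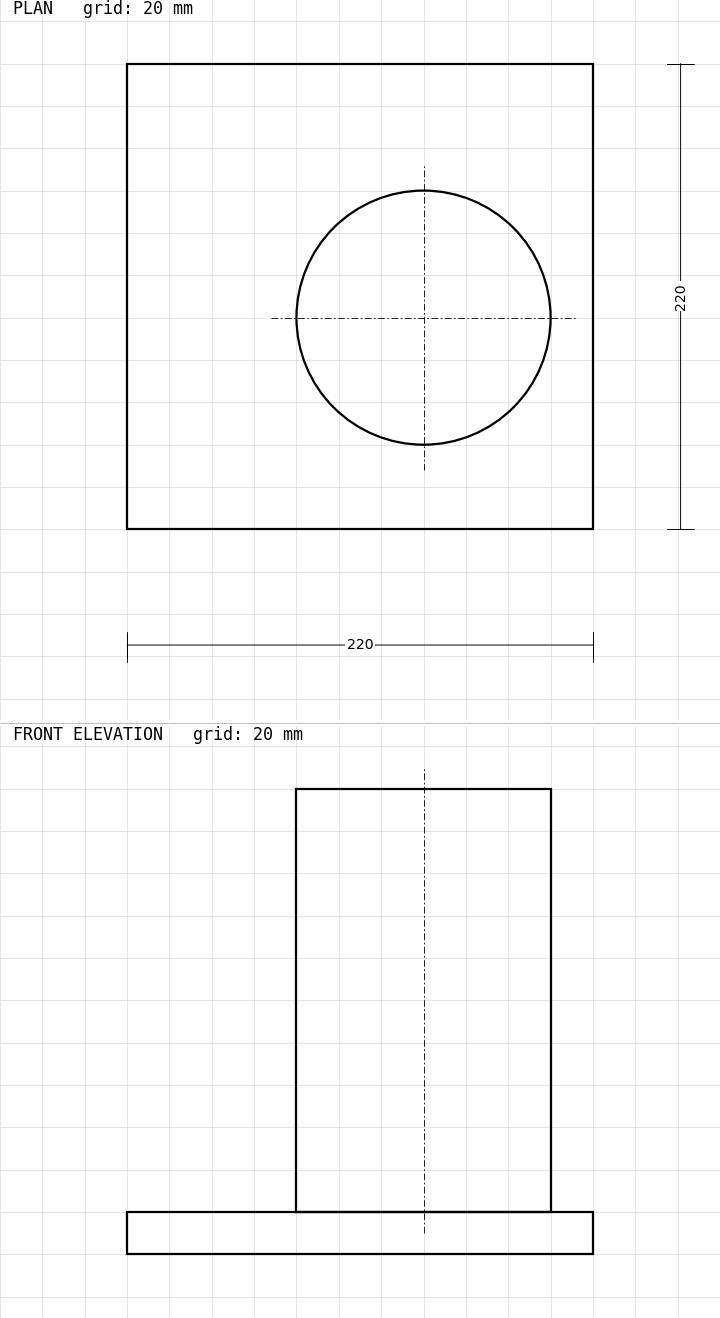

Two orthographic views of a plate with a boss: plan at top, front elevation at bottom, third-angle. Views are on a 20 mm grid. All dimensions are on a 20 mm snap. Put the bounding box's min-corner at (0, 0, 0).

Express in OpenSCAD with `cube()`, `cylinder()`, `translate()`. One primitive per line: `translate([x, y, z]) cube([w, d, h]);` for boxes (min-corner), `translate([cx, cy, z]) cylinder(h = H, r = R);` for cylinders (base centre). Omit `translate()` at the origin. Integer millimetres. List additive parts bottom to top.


cube([220, 220, 20]);
translate([140, 100, 20]) cylinder(h = 200, r = 60);


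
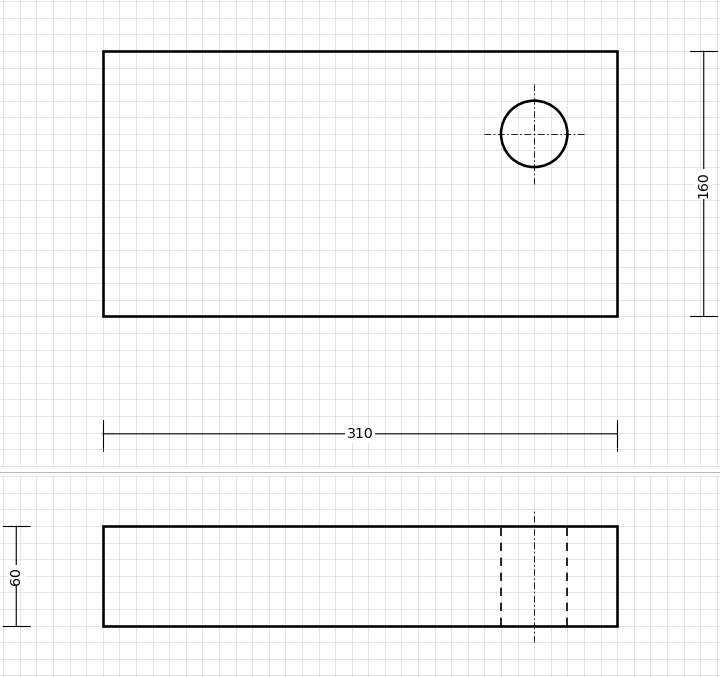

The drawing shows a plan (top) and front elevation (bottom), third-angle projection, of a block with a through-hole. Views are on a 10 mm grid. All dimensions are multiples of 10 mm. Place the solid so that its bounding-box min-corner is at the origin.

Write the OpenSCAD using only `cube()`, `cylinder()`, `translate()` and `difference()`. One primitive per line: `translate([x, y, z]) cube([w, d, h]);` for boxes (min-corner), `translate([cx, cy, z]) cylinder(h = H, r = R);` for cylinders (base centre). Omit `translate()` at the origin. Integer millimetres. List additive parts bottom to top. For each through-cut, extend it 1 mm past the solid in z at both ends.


difference() {
  cube([310, 160, 60]);
  translate([260, 110, -1]) cylinder(h = 62, r = 20);
}


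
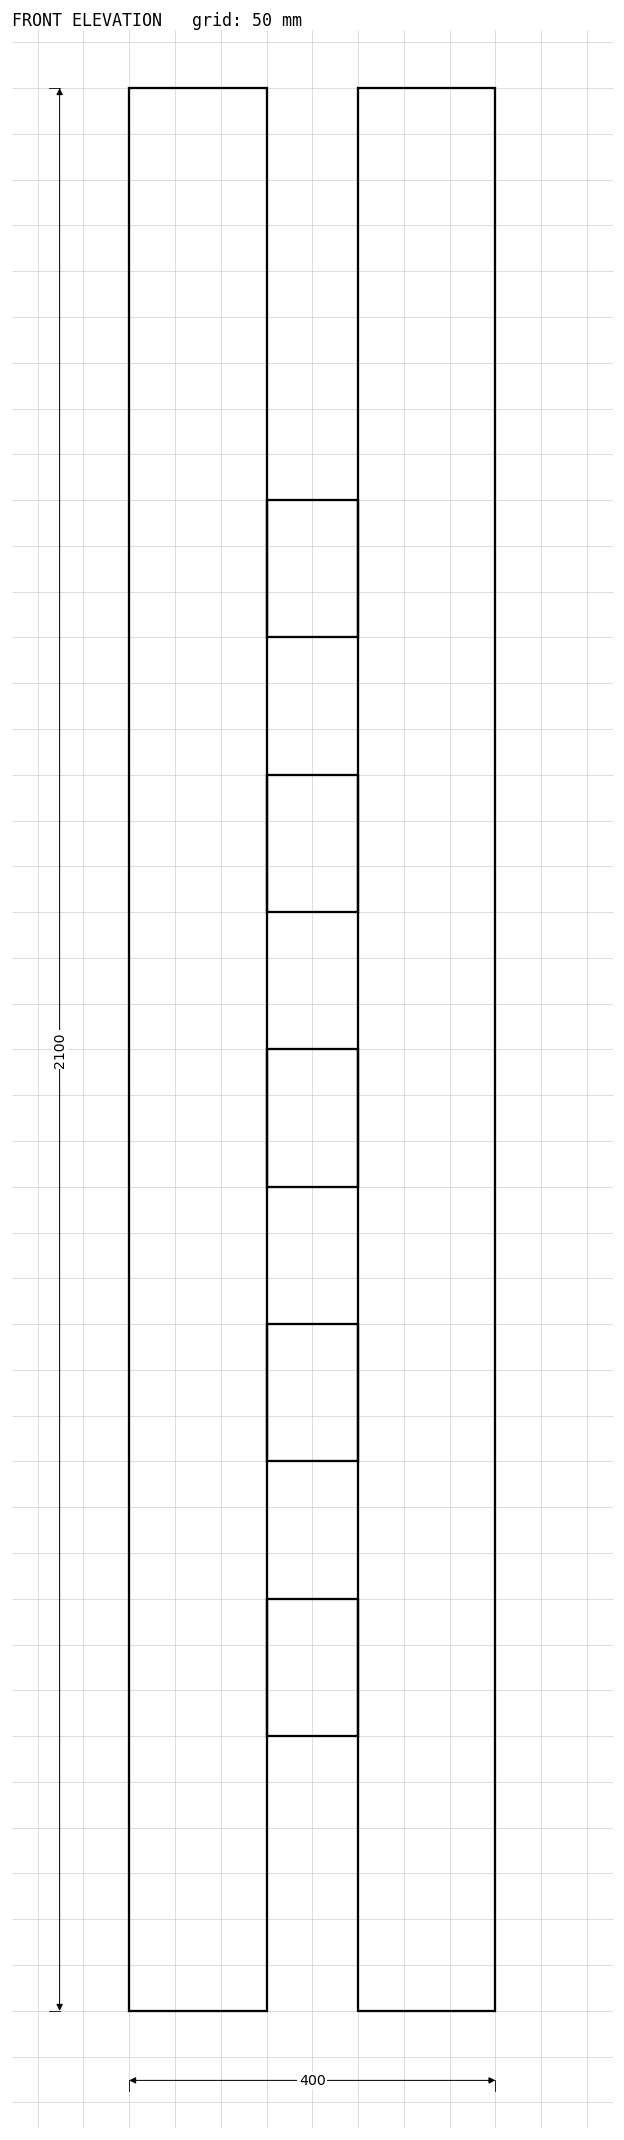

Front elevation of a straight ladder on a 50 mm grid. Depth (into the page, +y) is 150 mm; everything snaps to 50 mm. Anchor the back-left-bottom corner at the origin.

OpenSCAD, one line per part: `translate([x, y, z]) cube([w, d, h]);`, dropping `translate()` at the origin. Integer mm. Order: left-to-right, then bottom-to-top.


cube([150, 150, 2100]);
translate([150, 0, 300]) cube([100, 150, 150]);
translate([150, 0, 600]) cube([100, 150, 150]);
translate([150, 0, 900]) cube([100, 150, 150]);
translate([150, 0, 1200]) cube([100, 150, 150]);
translate([150, 0, 1500]) cube([100, 150, 150]);
translate([250, 0, 0]) cube([150, 150, 2100]);
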